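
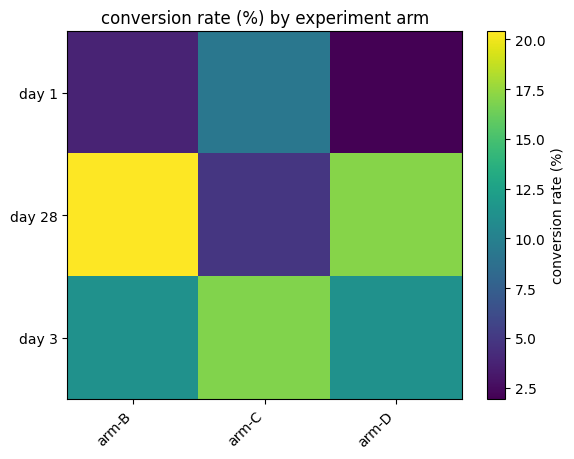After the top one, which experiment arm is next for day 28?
Top 3 for day 28: arm-B ≈ 20, arm-D ≈ 18, arm-C ≈ 4.

arm-D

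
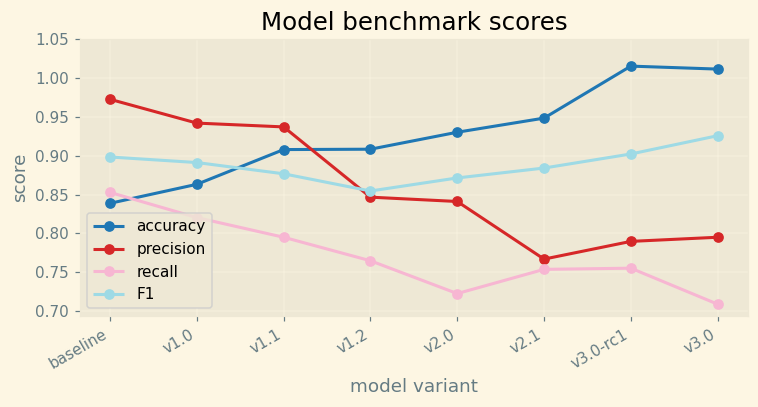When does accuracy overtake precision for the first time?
v1.1: accuracy ≈ 0.90 vs precision ≈ 0.95 (not yet); v1.2: accuracy ≈ 0.90 vs precision ≈ 0.85 (first crossover).

v1.2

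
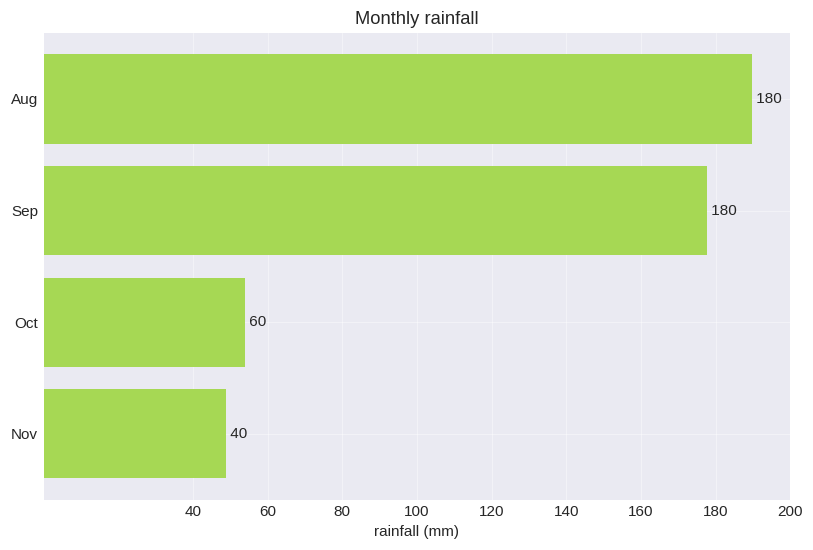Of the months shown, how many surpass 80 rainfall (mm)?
Above 80: Aug, Sep.

2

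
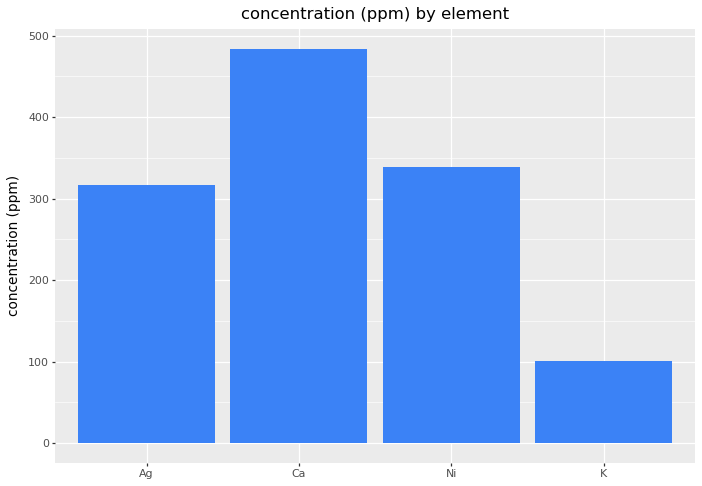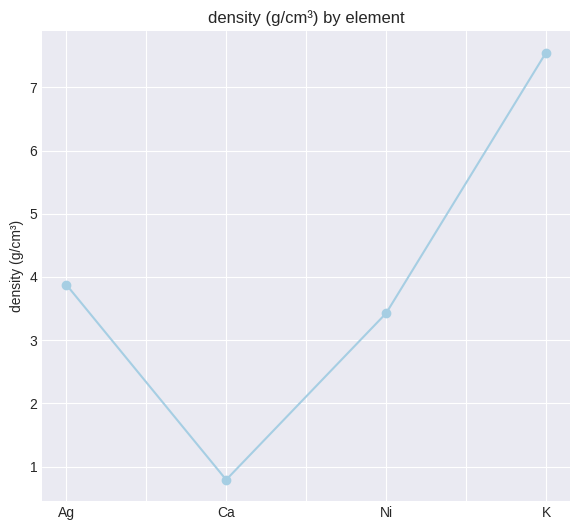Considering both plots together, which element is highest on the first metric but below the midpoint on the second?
Chart 2 median density (g/cm³) ≈ 4; below-median elements: Ca, Ni. Among those, Ca has the highest concentration (ppm) (≈ 500).

Ca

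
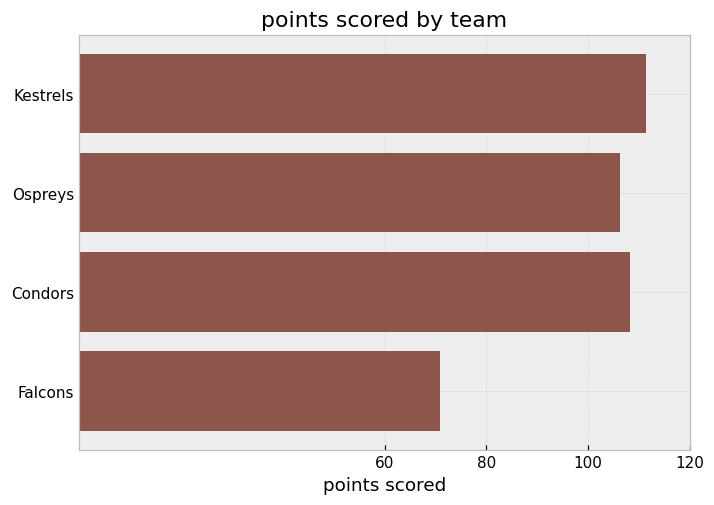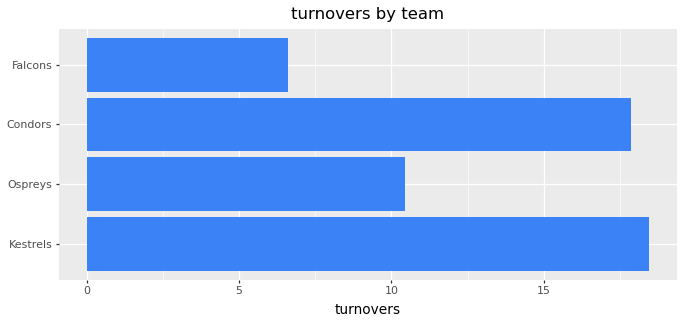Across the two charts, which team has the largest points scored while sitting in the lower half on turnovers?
Ospreys

Chart 2 median turnovers ≈ 14; below-median teams: Ospreys, Falcons. Among those, Ospreys has the highest points scored (≈ 100).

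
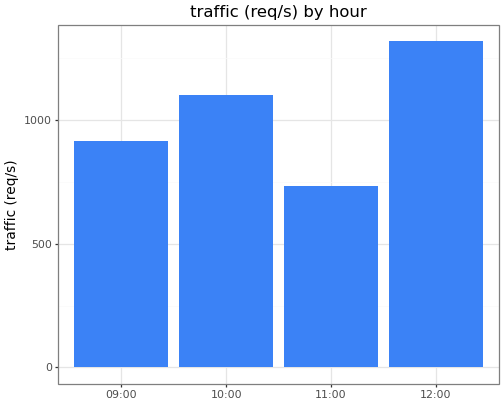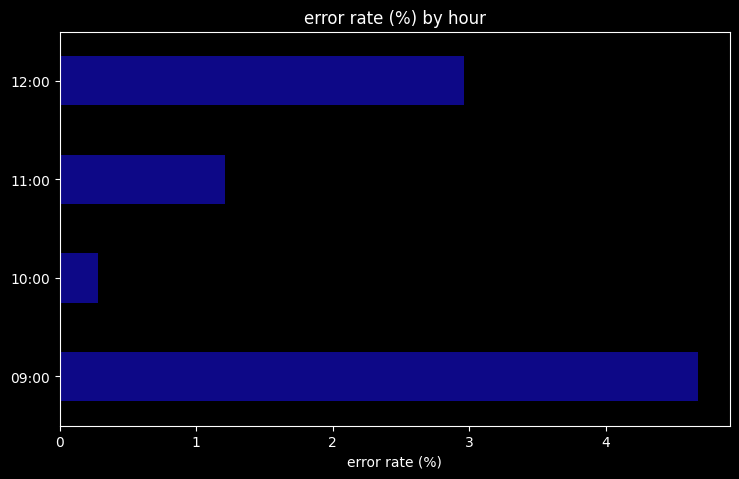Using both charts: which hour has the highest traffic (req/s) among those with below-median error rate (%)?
10:00

Chart 2 median error rate (%) ≈ 2; below-median hours: 10:00, 11:00. Among those, 10:00 has the highest traffic (req/s) (≈ 1000).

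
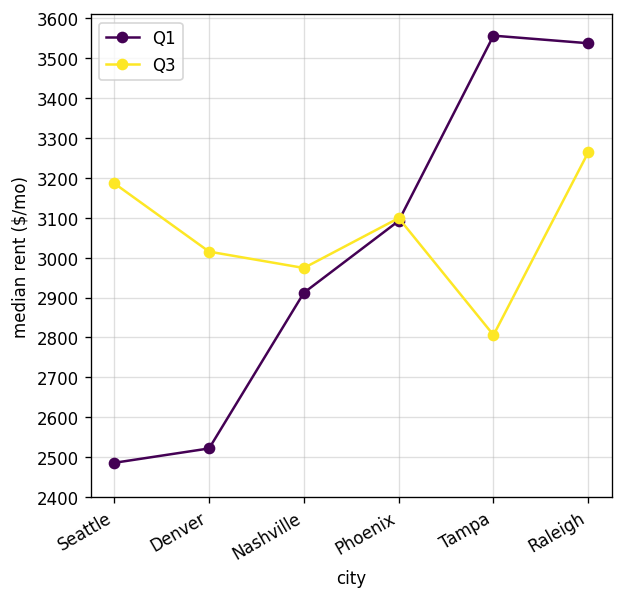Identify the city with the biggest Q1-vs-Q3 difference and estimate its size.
Tampa: Q1 ≈ 3600, Q3 ≈ 2800 → gap ≈ 800. Next-largest (Seattle) is only ≈ 700.

Tampa, ≈ 800 $/mo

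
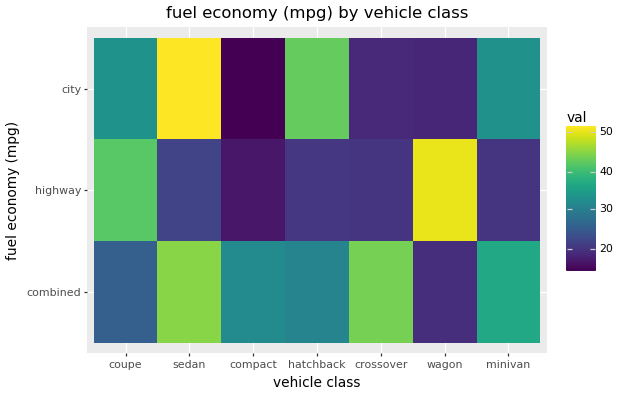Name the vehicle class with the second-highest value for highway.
Top 3 for highway: wagon ≈ 50, coupe ≈ 40, sedan ≈ 20.

coupe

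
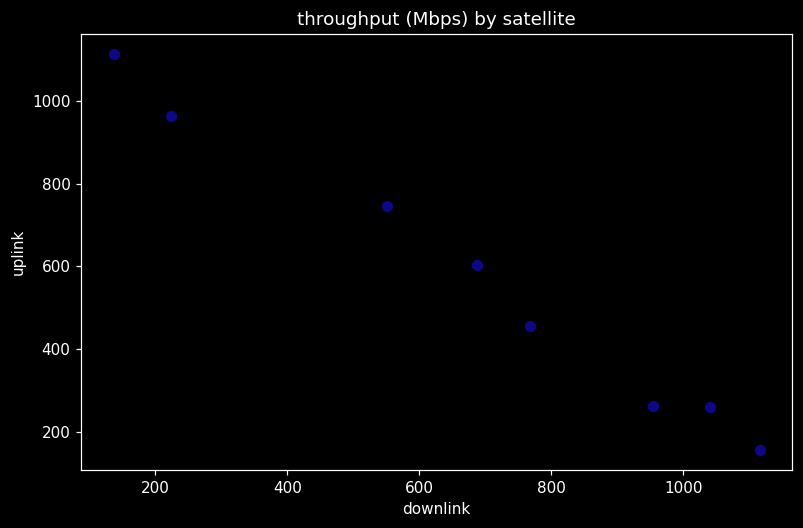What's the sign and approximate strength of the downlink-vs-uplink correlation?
negative, strong

Points are negatively correlated; strong (|r| ≈ 1.0).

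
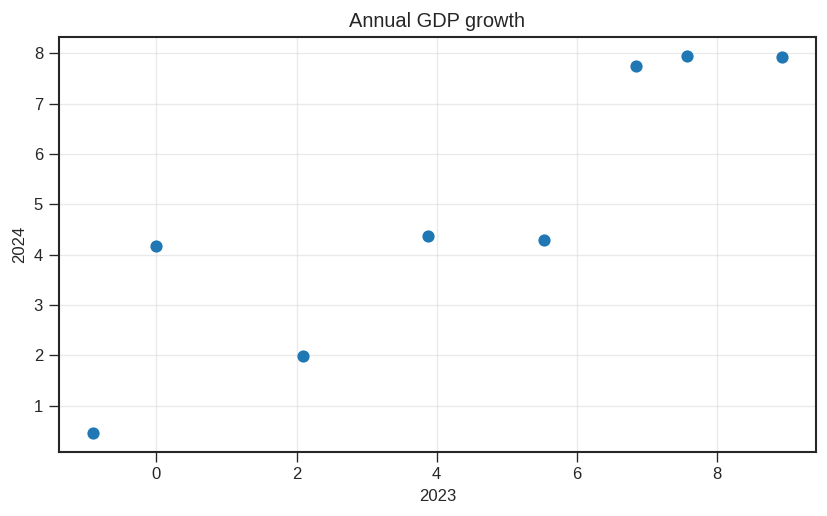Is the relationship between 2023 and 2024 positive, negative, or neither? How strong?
Points are positively correlated; strong (|r| ≈ 0.9).

positive, strong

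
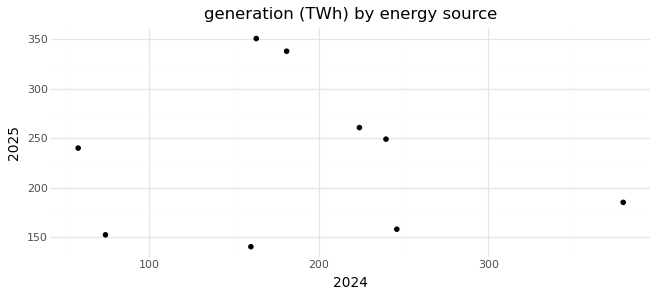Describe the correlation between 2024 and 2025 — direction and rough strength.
no clear correlation

Points are roughly uncorrelated; weak (|r| ≈ 0.1).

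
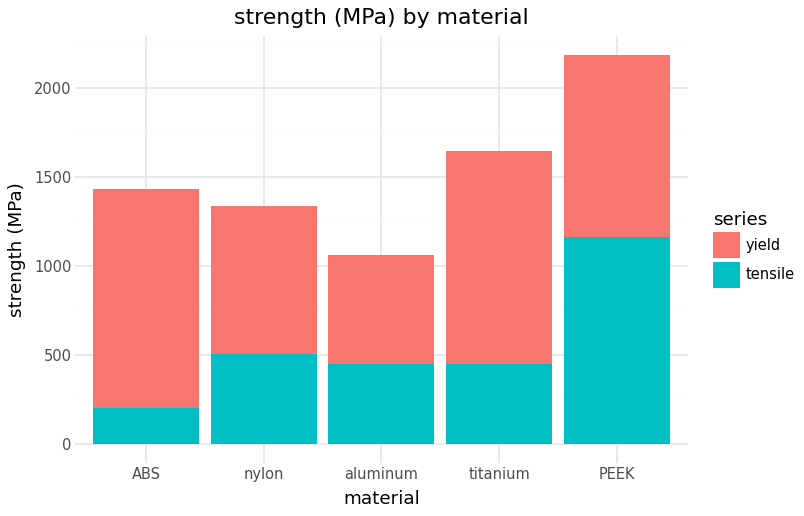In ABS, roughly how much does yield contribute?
≈ 1200

yield top ≈ 1400, bottom ≈ 200; segment ≈ 1200.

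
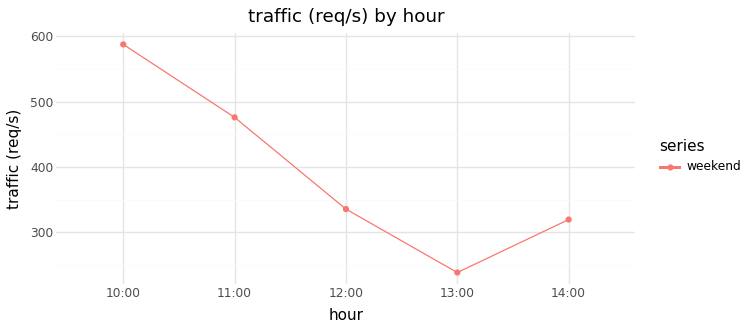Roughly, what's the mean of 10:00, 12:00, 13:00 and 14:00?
≈ 375

(600 + 350 + 250 + 300) / 4 ≈ 375.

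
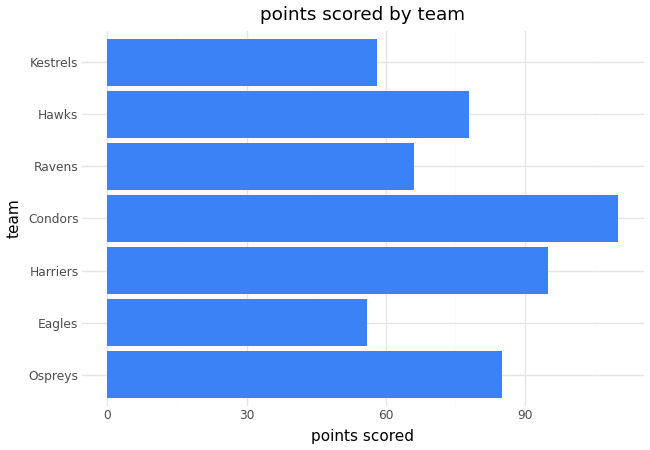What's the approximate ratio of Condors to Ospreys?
≈ 1.38×

Condors ≈ 110, Ospreys ≈ 80; 110/80 ≈ 1.38.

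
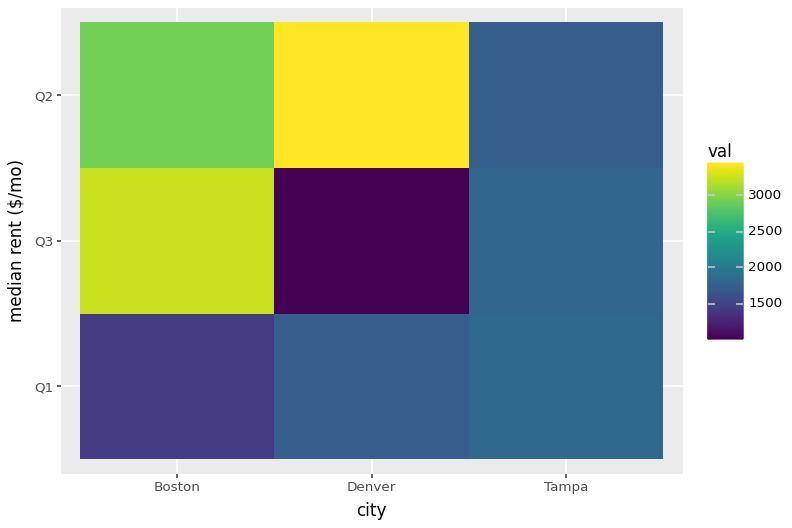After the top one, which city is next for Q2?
Boston

Top 3 for Q2: Denver ≈ 3500, Boston ≈ 3000, Tampa ≈ 1500.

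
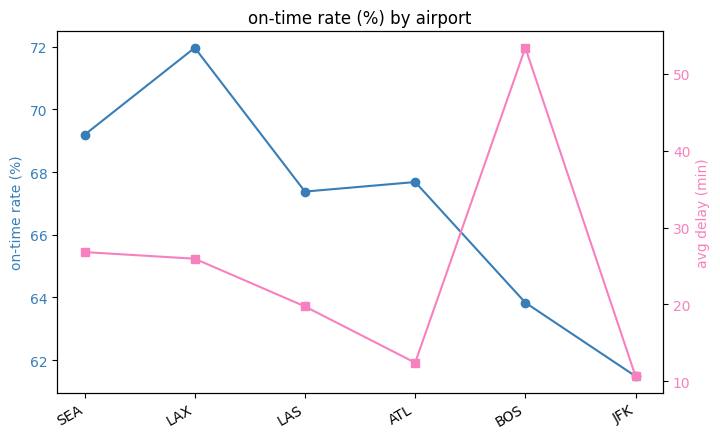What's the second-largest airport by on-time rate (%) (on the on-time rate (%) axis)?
SEA

Top 3 (on the on-time rate (%) axis): LAX ≈ 72, SEA ≈ 69, ATL ≈ 68.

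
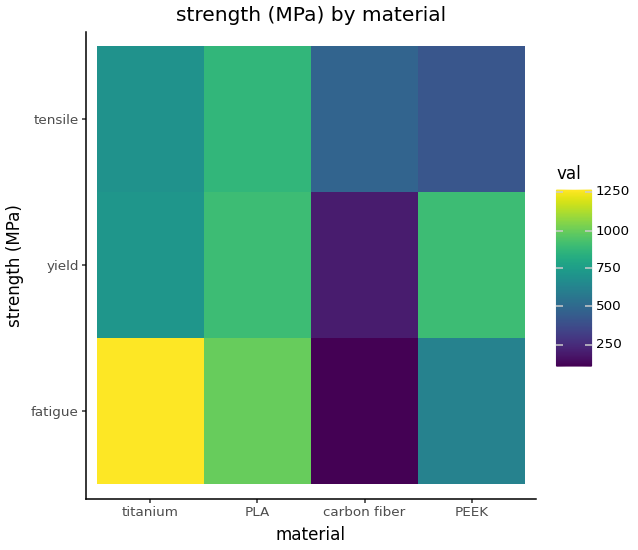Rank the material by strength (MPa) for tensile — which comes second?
Top 3 for tensile: PLA ≈ 900, titanium ≈ 700, carbon fiber ≈ 500.

titanium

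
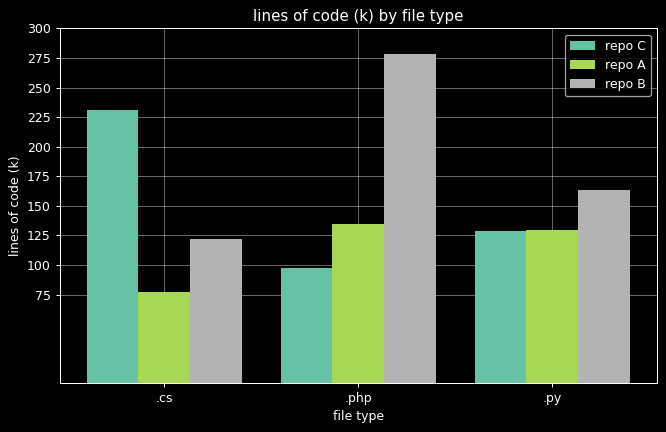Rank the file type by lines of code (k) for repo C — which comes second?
Top 3 for repo C: .cs ≈ 225, .py ≈ 125, .php ≈ 100.

.py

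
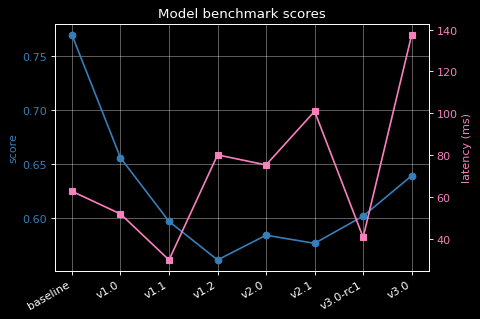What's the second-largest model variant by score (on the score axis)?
Top 3 (on the score axis): baseline ≈ 0.76, v1.0 ≈ 0.66, v3.0 ≈ 0.64.

v1.0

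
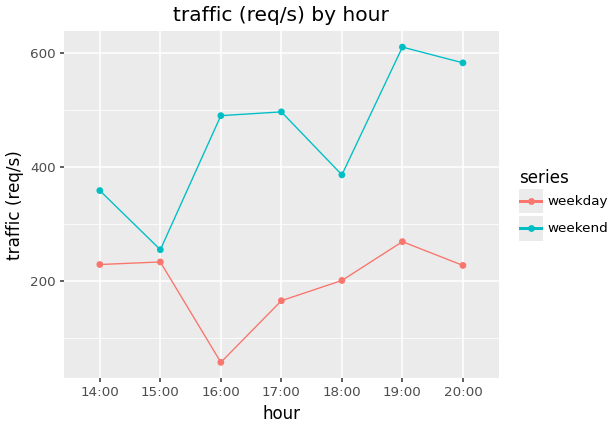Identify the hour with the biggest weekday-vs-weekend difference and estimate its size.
16:00: weekday ≈ 50, weekend ≈ 500 → gap ≈ 450. Next-largest (20:00) is only ≈ 350.

16:00, ≈ 450 req/s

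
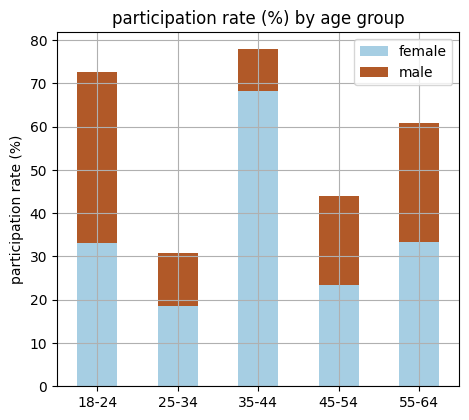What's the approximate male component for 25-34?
male top ≈ 30, bottom ≈ 20; segment ≈ 10.

≈ 10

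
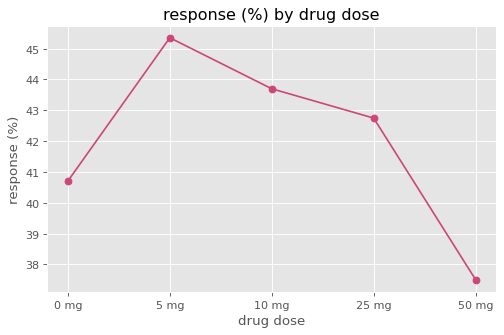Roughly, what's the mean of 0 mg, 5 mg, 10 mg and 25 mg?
(41 + 45 + 44 + 43) / 4 ≈ 43.

≈ 43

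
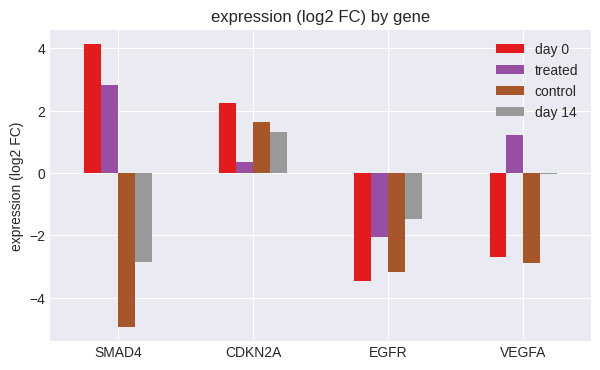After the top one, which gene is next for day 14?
VEGFA

Top 3 for day 14: CDKN2A ≈ 1, VEGFA ≈ 0, EGFR ≈ -1.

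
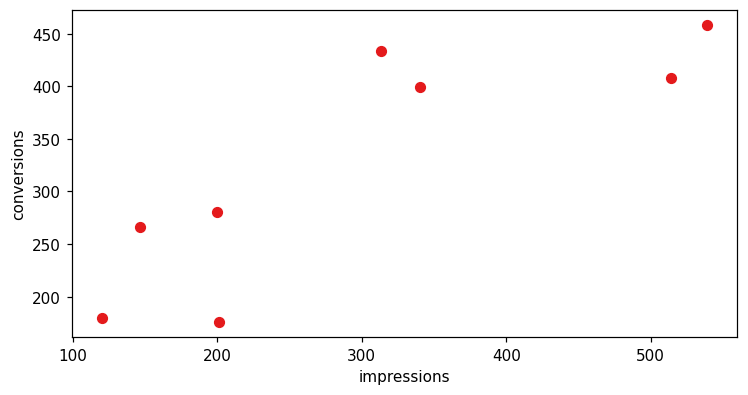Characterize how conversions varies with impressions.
Points are positively correlated; strong (|r| ≈ 0.8).

positive, strong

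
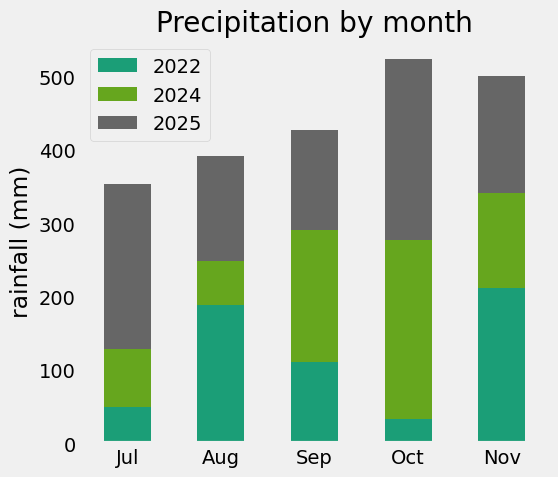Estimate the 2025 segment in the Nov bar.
≈ 150

2025 top ≈ 500, bottom ≈ 350; segment ≈ 150.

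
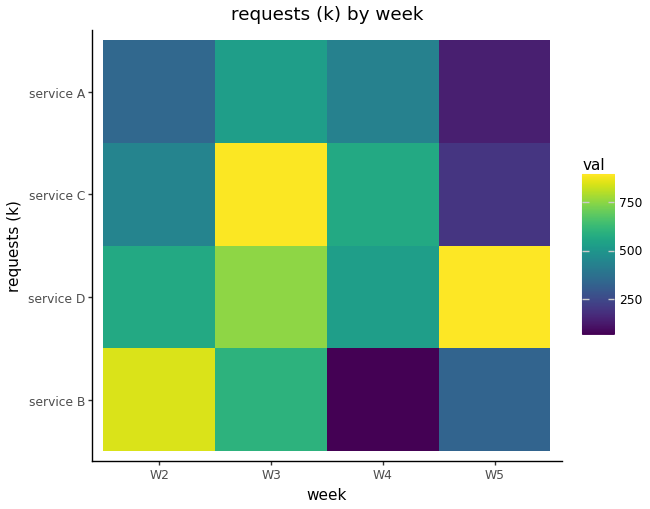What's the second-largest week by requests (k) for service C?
W4

Top 3 for service C: W3 ≈ 900, W4 ≈ 600, W2 ≈ 400.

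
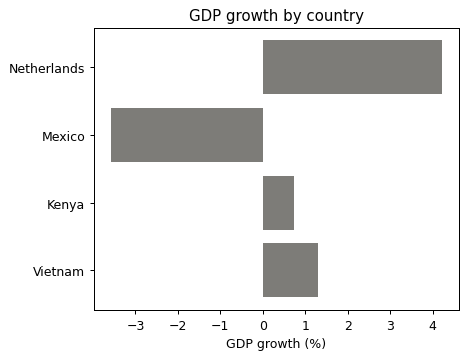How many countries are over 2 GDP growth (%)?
1

Above 2: Netherlands.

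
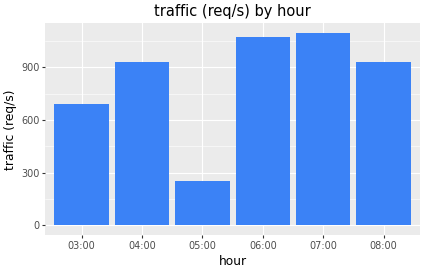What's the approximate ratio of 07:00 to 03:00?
≈ 1.57×

07:00 ≈ 1100, 03:00 ≈ 700; 1100/700 ≈ 1.57.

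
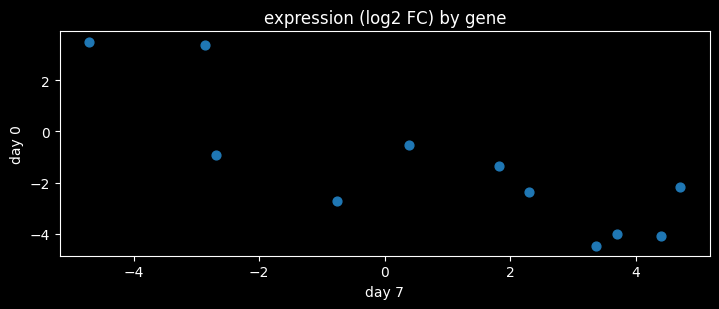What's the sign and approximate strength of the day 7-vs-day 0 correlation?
Points are negatively correlated; strong (|r| ≈ 0.8).

negative, strong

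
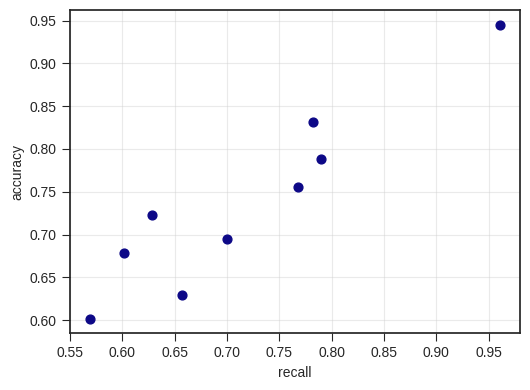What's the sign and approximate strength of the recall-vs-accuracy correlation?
positive, strong

Points are positively correlated; strong (|r| ≈ 0.9).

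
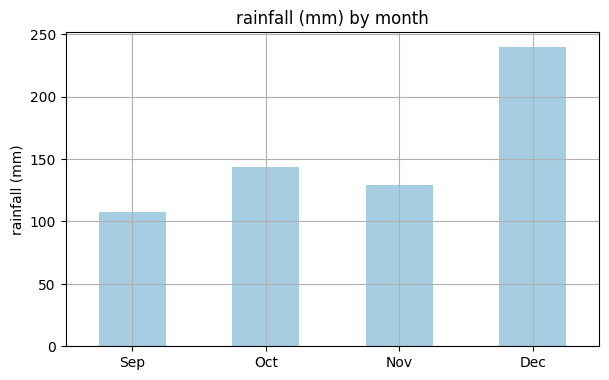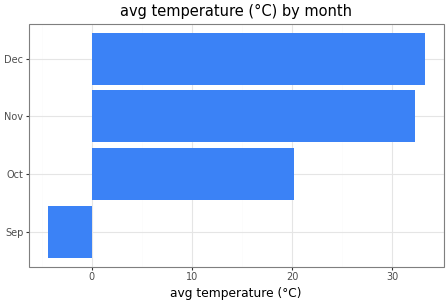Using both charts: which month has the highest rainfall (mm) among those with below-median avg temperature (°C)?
Oct

Chart 2 median avg temperature (°C) ≈ 25; below-median months: Sep, Oct. Among those, Oct has the highest rainfall (mm) (≈ 150).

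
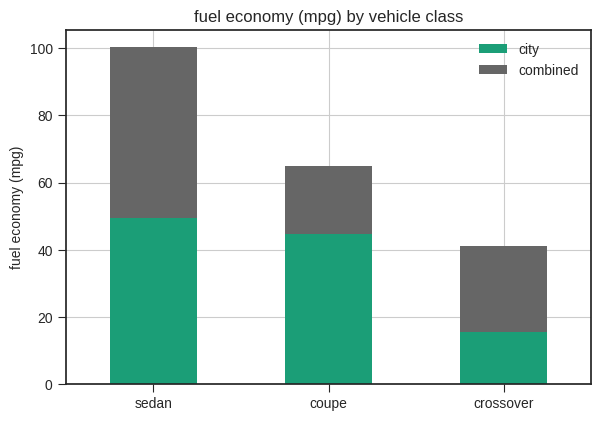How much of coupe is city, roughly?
≈ 40

city top ≈ 40, bottom ≈ 0; segment ≈ 40.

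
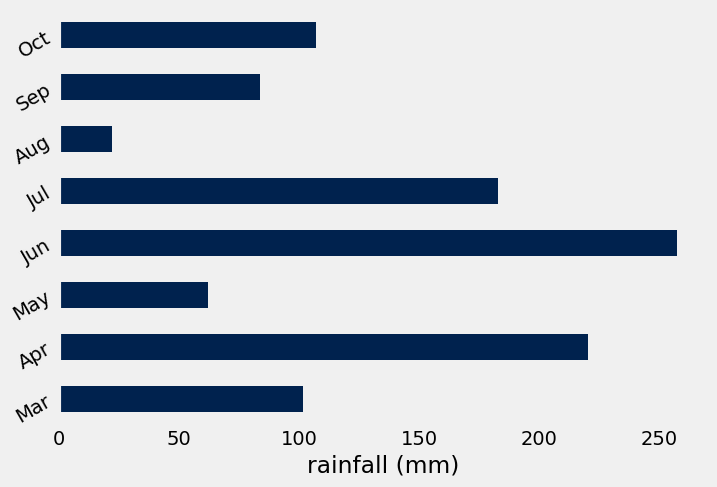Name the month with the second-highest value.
Apr

Top 3: Jun ≈ 250, Apr ≈ 225, Jul ≈ 175.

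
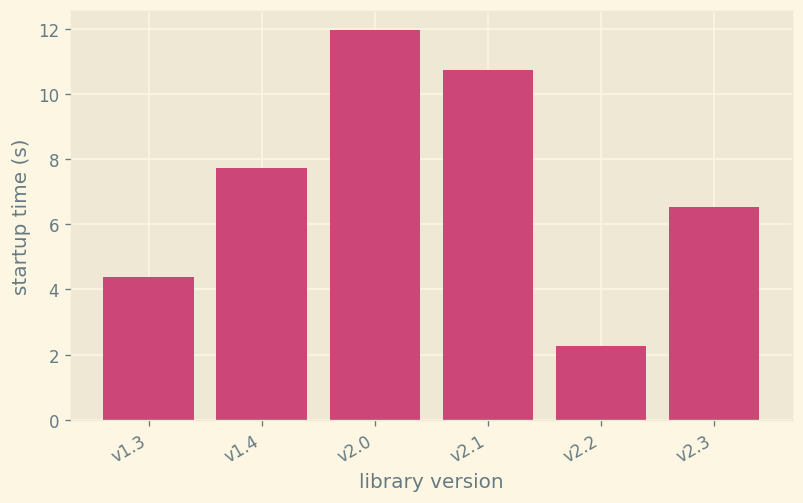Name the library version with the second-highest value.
v2.1

Top 3: v2.0 ≈ 12, v2.1 ≈ 11, v1.4 ≈ 8.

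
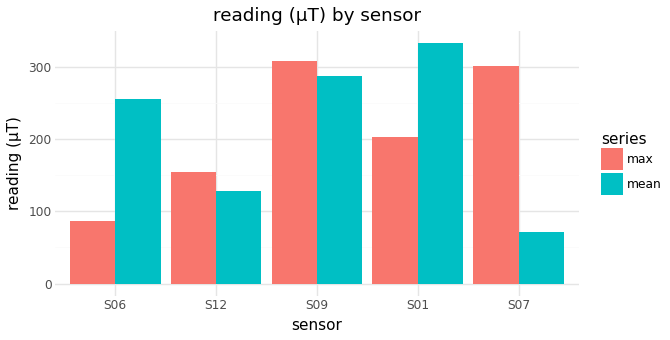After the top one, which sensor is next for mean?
Top 3 for mean: S01 ≈ 350, S09 ≈ 300, S06 ≈ 250.

S09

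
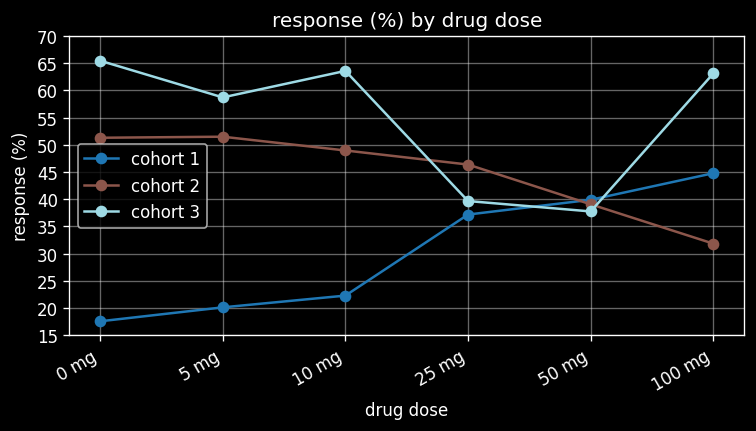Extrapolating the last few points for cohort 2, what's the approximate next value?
Last three: 45, 40, 30 → slope ≈ -7.5/step → next ≈ 22.5.

≈ 22.5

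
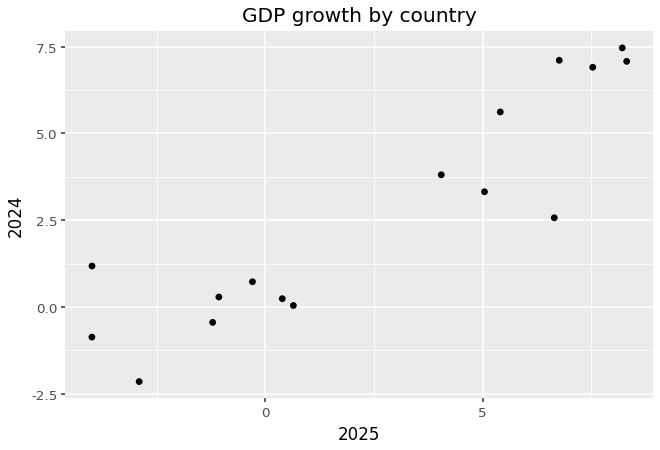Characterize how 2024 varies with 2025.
Points are positively correlated; strong (|r| ≈ 0.9).

positive, strong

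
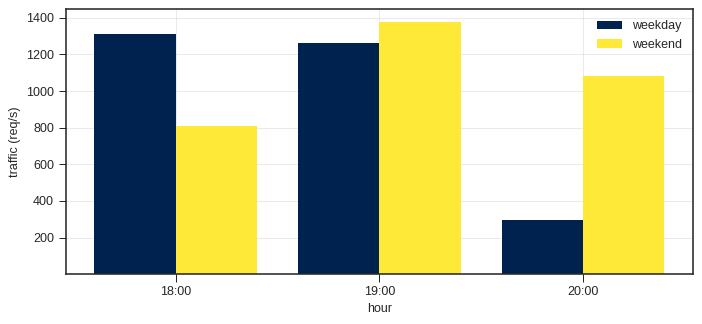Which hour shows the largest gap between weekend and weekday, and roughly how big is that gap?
20:00: weekend ≈ 1000, weekday ≈ 200 → gap ≈ 800. Next-largest (18:00) is only ≈ 600.

20:00, ≈ 800 req/s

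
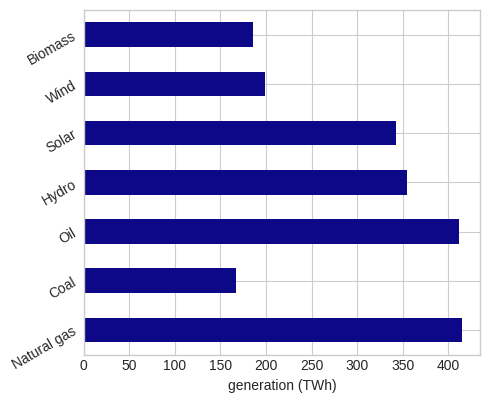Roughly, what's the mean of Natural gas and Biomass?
(400 + 200) / 2 ≈ 300.

≈ 300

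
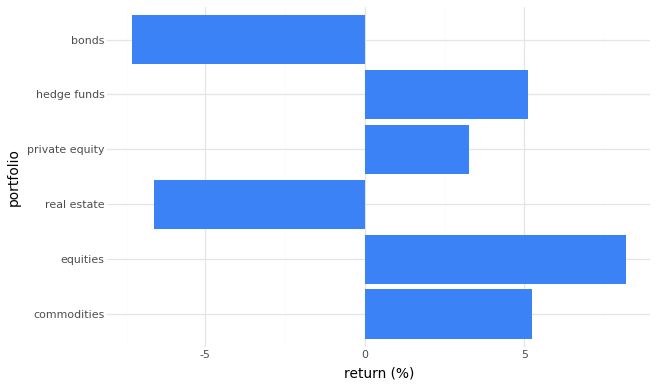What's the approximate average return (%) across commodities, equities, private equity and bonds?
≈ 2

(6 + 8 + 4 + -8) / 4 ≈ 2.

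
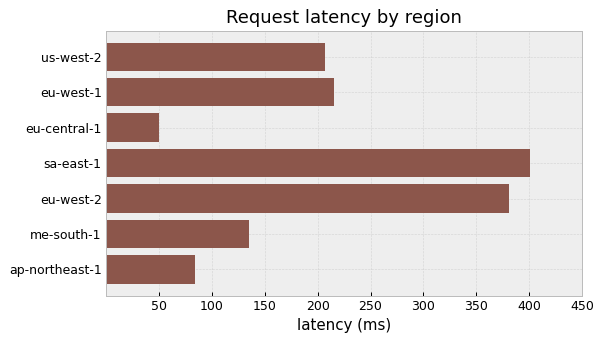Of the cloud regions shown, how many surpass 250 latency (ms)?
Above 250: sa-east-1, eu-west-2.

2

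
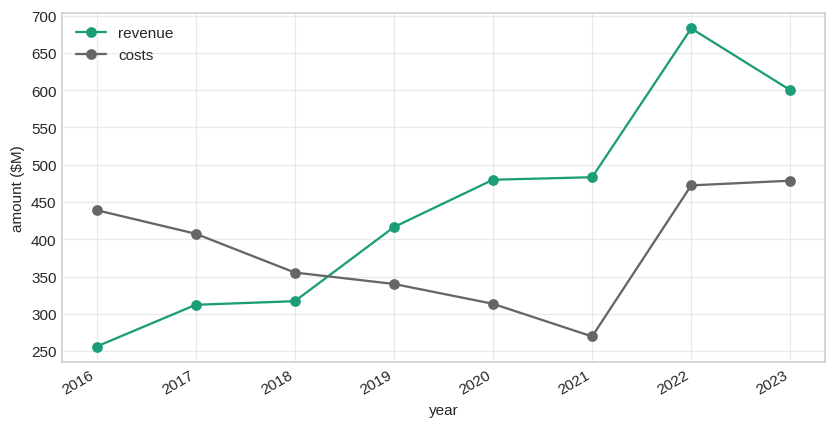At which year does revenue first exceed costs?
2019

2018: revenue ≈ 300 vs costs ≈ 350 (not yet); 2019: revenue ≈ 400 vs costs ≈ 350 (first crossover).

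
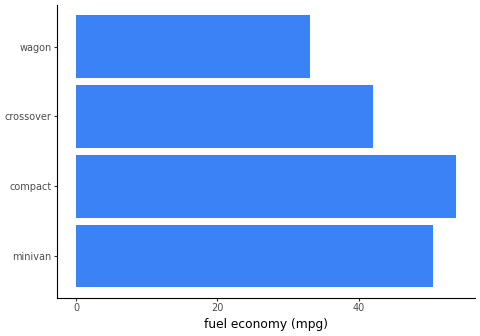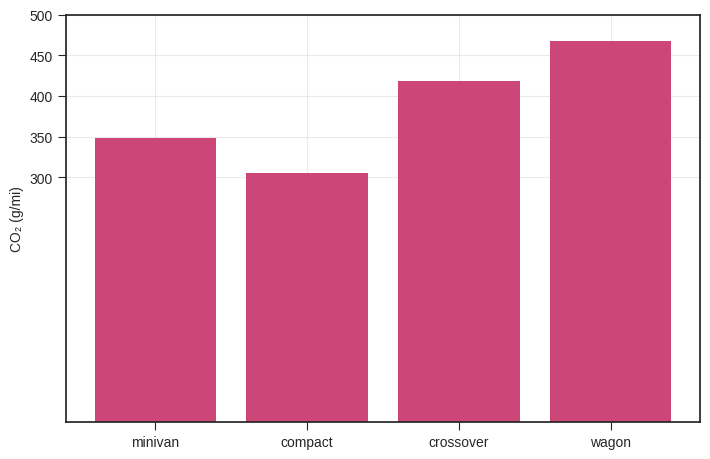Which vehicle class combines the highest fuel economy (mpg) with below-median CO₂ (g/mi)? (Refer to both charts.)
compact

Chart 2 median CO₂ (g/mi) ≈ 400; below-median vehicle classes: minivan, compact. Among those, compact has the highest fuel economy (mpg) (≈ 55).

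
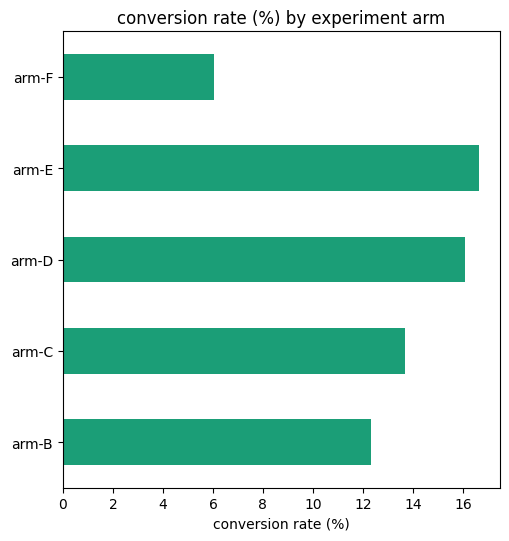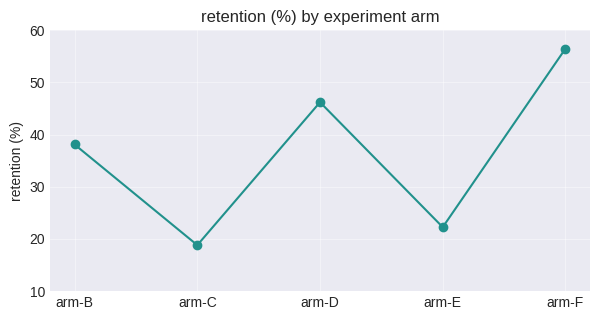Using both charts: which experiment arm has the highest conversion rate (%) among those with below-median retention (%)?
arm-E

Chart 2 median retention (%) ≈ 40; below-median experiment arms: arm-C, arm-E. Among those, arm-E has the highest conversion rate (%) (≈ 16).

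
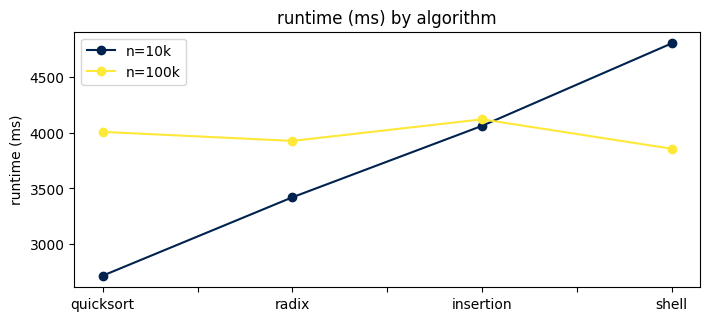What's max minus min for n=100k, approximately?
Max insertion ≈ 4200, min shell ≈ 3800; range ≈ 400.

≈ 400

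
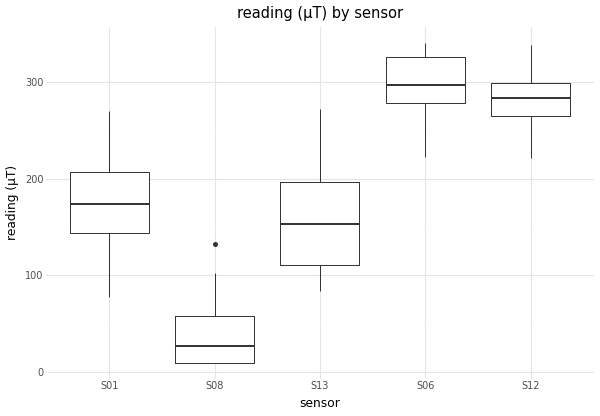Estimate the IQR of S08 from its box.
Q3 ≈ 50, Q1 ≈ 0; IQR ≈ 50.

≈ 50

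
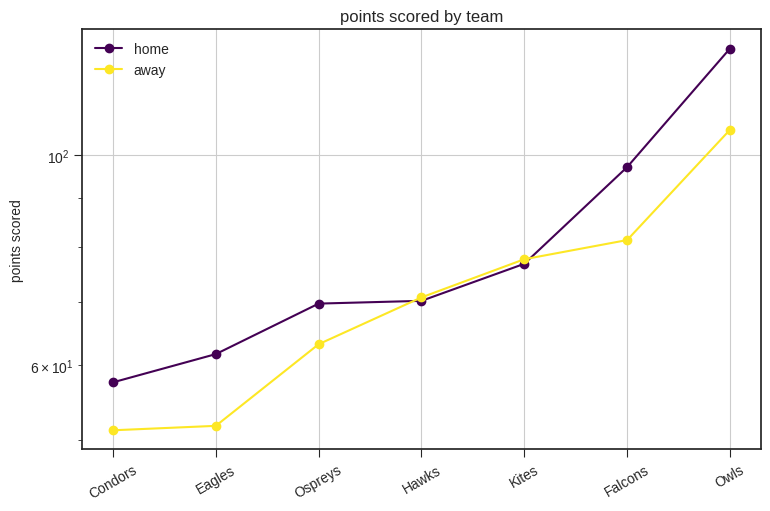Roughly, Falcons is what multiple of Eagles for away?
Falcons ≈ 80, Eagles ≈ 50; 80/50 ≈ 1.6.

≈ 1.6×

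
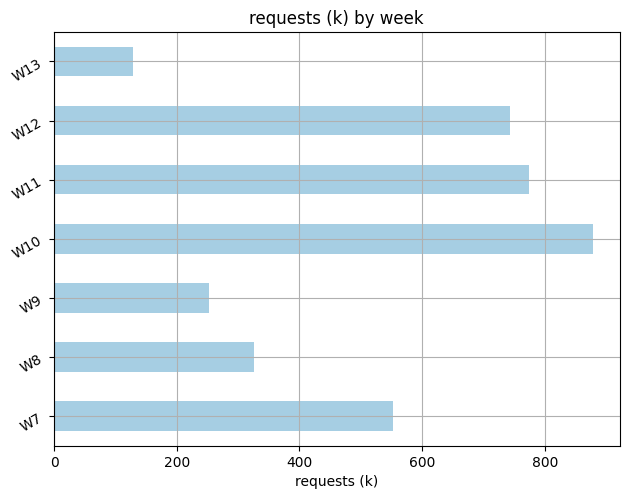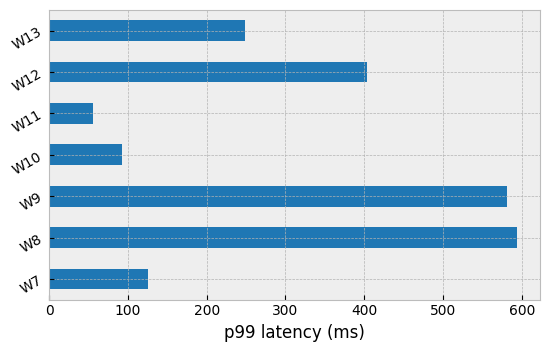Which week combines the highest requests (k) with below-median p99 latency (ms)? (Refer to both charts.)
Chart 2 median p99 latency (ms) ≈ 200; below-median weeks: W7, W10, W11. Among those, W10 has the highest requests (k) (≈ 900).

W10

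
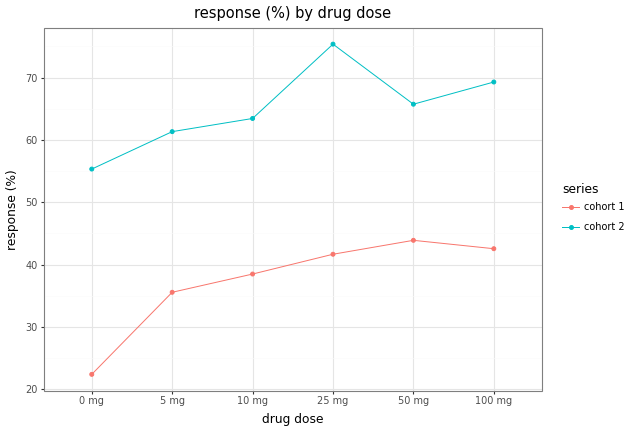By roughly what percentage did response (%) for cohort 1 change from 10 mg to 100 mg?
10 mg ≈ 40, 100 mg ≈ 45; (45 − 40) / 40 ≈ +12.5%.

≈ +12.5%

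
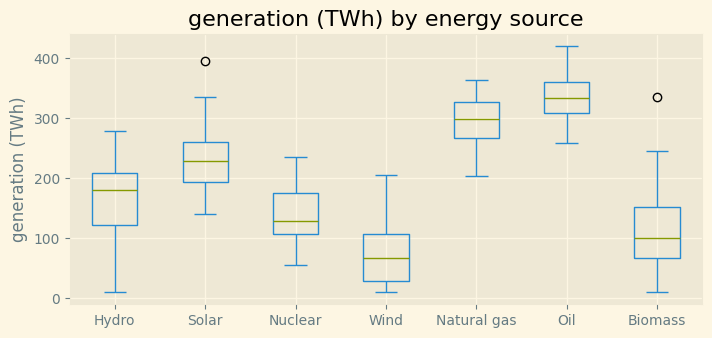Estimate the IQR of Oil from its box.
≈ 50

Q3 ≈ 350, Q1 ≈ 300; IQR ≈ 50.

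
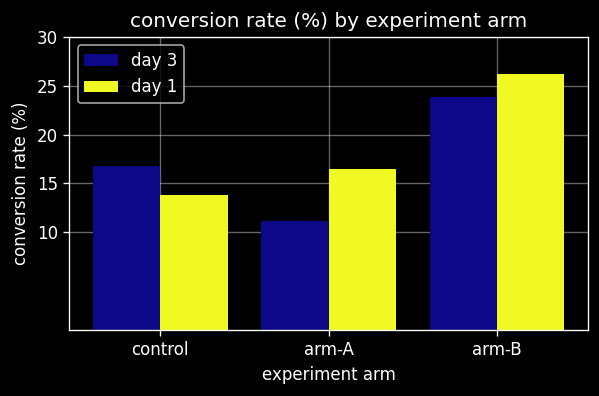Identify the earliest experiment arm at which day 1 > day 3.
arm-A

control: day 1 ≈ 15 vs day 3 ≈ 15 (not yet); arm-A: day 1 ≈ 15 vs day 3 ≈ 10 (first crossover).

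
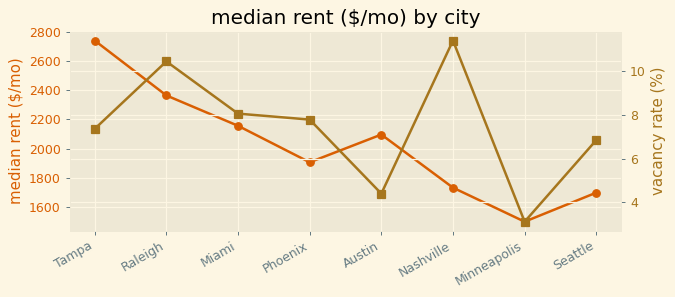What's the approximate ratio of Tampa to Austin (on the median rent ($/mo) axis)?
≈ 1.4×

Tampa ≈ 2800, Austin ≈ 2000; 2800/2000 ≈ 1.4.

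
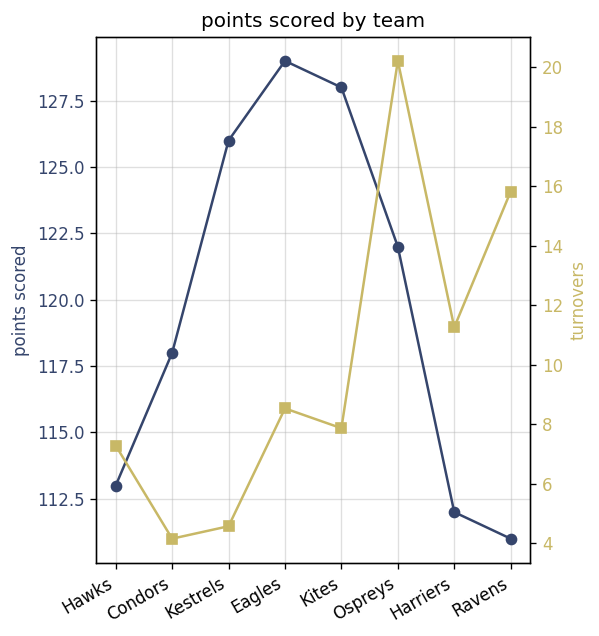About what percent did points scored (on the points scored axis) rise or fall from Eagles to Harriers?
≈ -12.5%

Eagles ≈ 128, Harriers ≈ 112; (112 − 128) / 128 ≈ -12.5%.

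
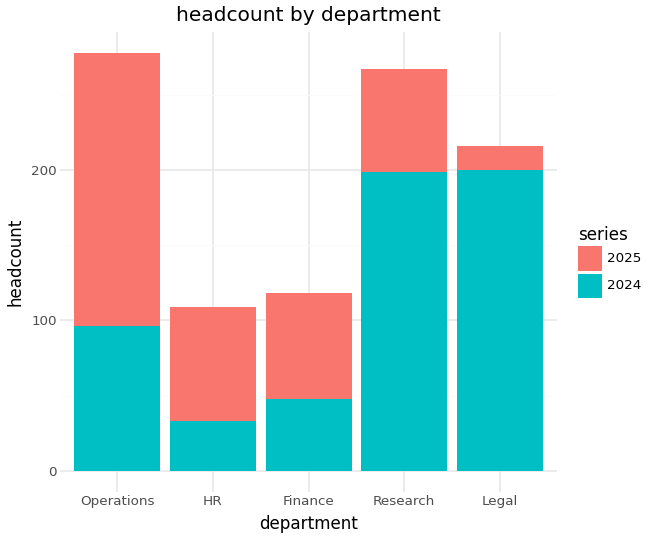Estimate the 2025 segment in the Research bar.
2025 top ≈ 275, bottom ≈ 200; segment ≈ 75.

≈ 75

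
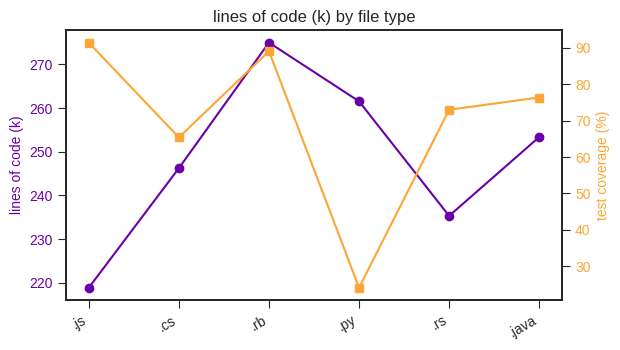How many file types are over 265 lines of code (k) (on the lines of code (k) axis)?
1

Above 265: .rb.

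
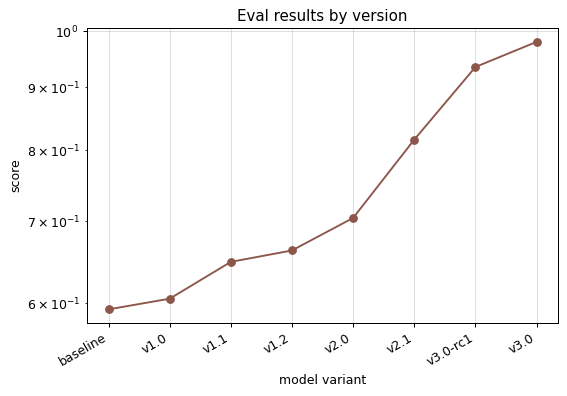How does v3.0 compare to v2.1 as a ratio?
≈ 1.25×

v3.0 ≈ 1.00, v2.1 ≈ 0.80; 1.00/0.80 ≈ 1.25.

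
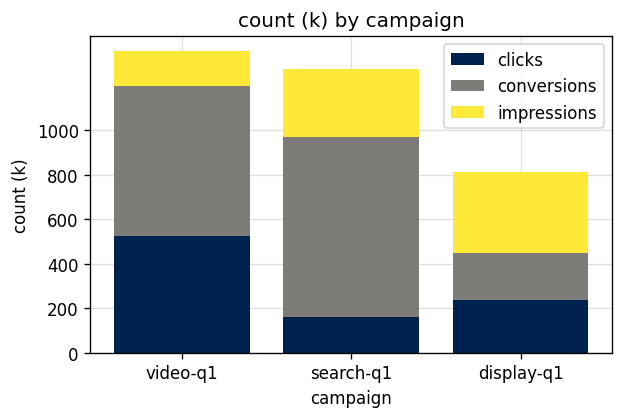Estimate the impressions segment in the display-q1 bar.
≈ 400

impressions top ≈ 800, bottom ≈ 400; segment ≈ 400.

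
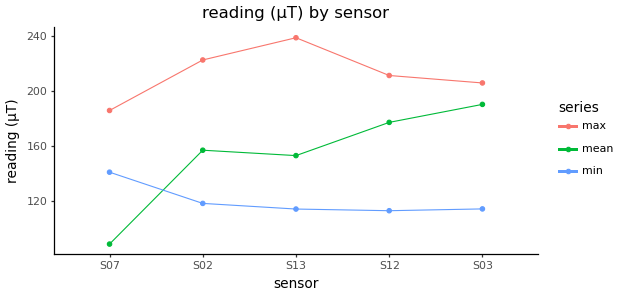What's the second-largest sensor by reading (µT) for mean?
S12

Top 3 for mean: S03 ≈ 200, S12 ≈ 180, S02 ≈ 160.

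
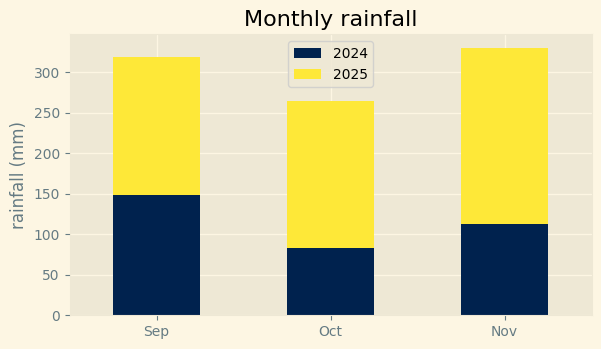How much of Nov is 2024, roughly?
2024 top ≈ 100, bottom ≈ 0; segment ≈ 100.

≈ 100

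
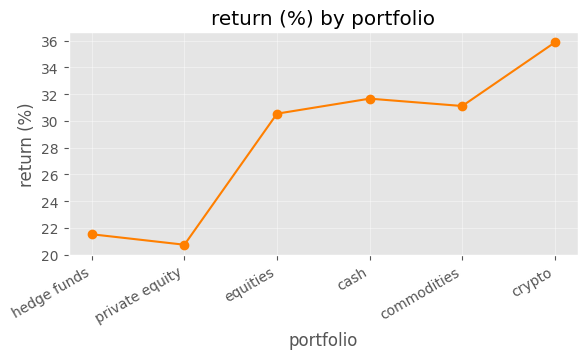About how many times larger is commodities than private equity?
≈ 1.6×

commodities ≈ 32, private equity ≈ 20; 32/20 ≈ 1.6.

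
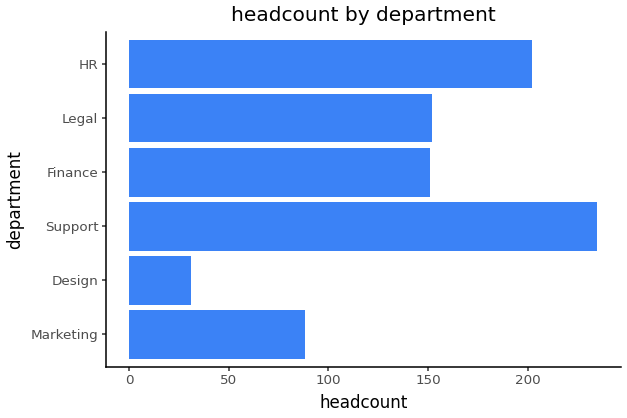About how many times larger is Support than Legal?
≈ 1.5×

Support ≈ 240, Legal ≈ 160; 240/160 ≈ 1.5.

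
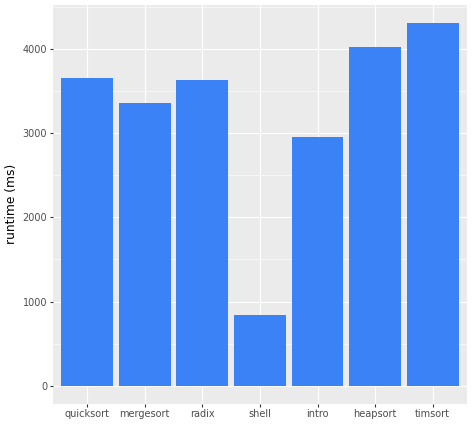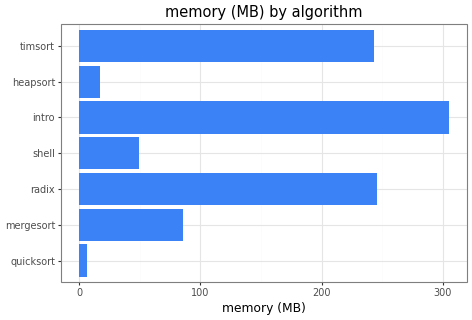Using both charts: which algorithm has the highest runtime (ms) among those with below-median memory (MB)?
heapsort

Chart 2 median memory (MB) ≈ 100; below-median algorithms: quicksort, shell, heapsort. Among those, heapsort has the highest runtime (ms) (≈ 4000).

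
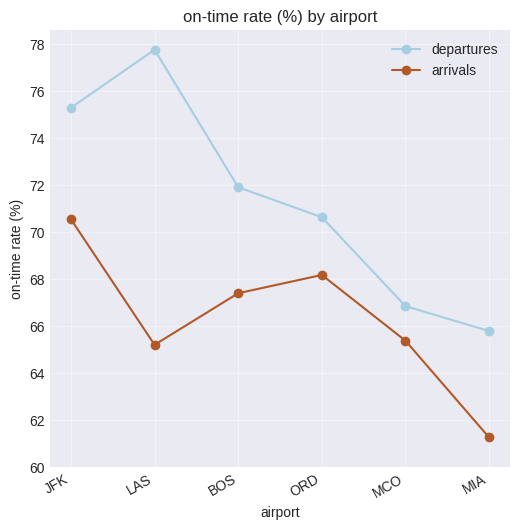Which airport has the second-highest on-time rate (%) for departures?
Top 3 for departures: LAS ≈ 78, JFK ≈ 76, BOS ≈ 72.

JFK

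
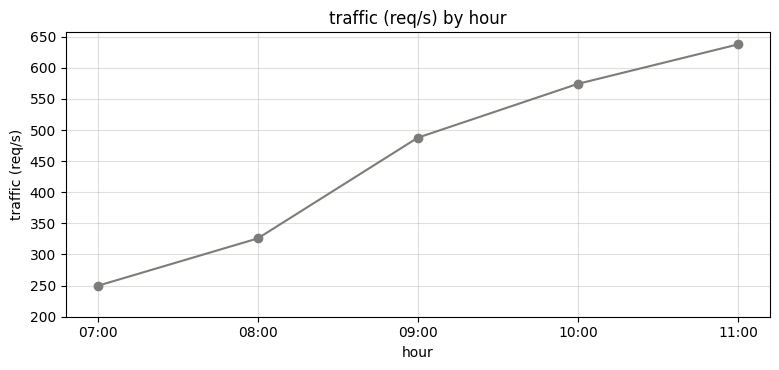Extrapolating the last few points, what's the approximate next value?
≈ 725

Last three: 500, 550, 650 → slope ≈ 75/step → next ≈ 725.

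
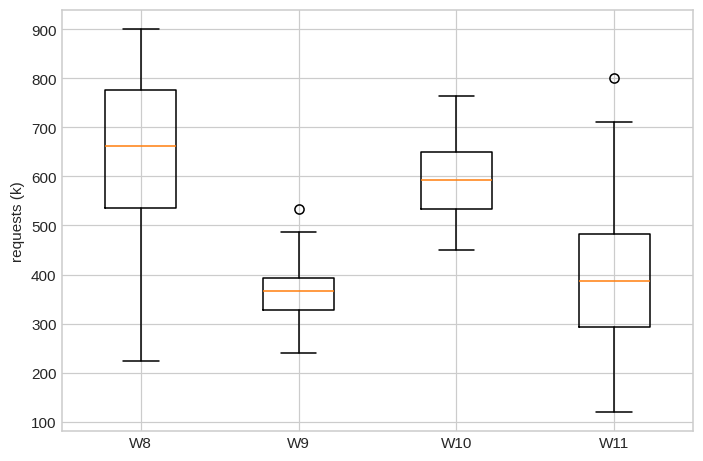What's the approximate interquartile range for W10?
≈ 100

Q3 ≈ 650, Q1 ≈ 550; IQR ≈ 100.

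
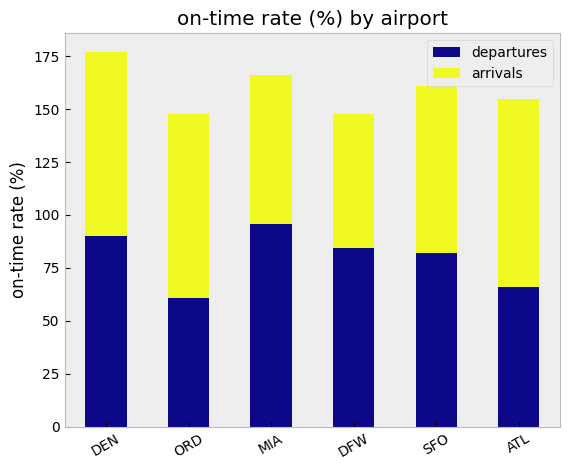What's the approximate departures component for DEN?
departures top ≈ 100, bottom ≈ 0; segment ≈ 100.

≈ 100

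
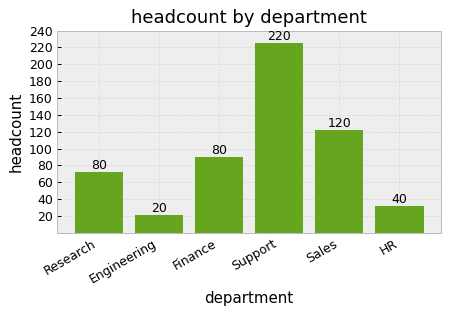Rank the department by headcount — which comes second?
Sales

Top 3: Support ≈ 220, Sales ≈ 120, Finance ≈ 80.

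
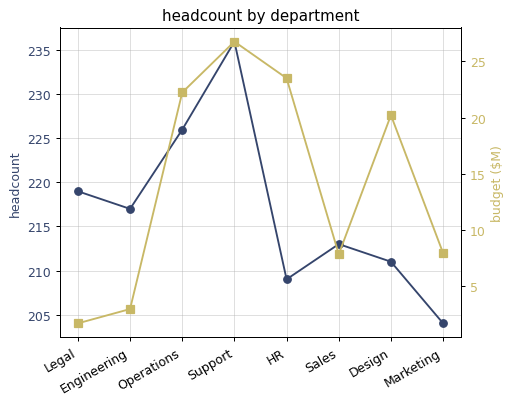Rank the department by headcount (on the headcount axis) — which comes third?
Top 4 (on the headcount axis): Support ≈ 235, Operations ≈ 225, Legal ≈ 220, Engineering ≈ 215.

Legal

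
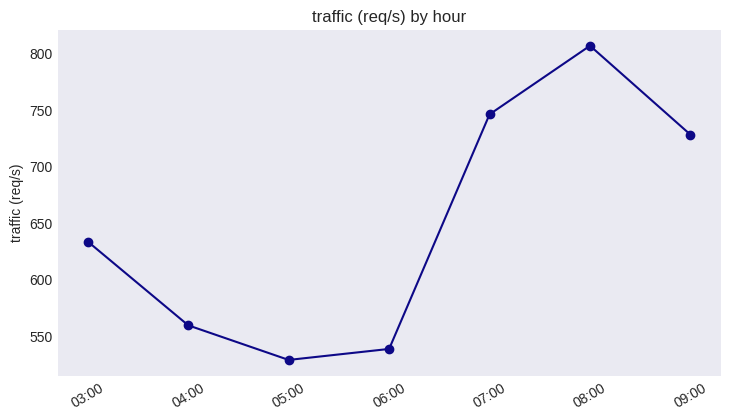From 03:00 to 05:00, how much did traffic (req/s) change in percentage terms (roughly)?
≈ -16%

03:00 ≈ 625, 05:00 ≈ 525; (525 − 625) / 625 ≈ -16%.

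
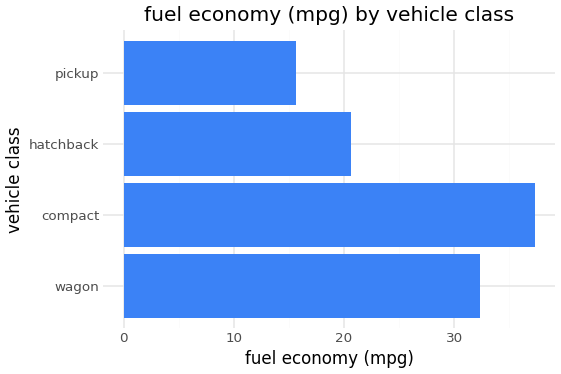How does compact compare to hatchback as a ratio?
compact ≈ 35, hatchback ≈ 20; 35/20 ≈ 1.75.

≈ 1.75×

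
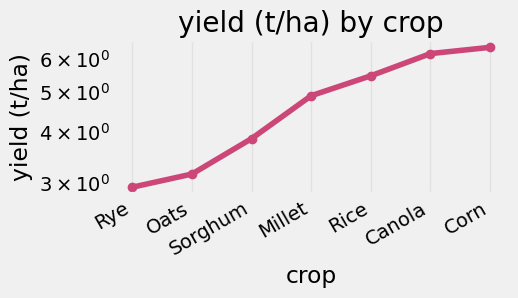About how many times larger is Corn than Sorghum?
≈ 1.62×

Corn ≈ 6.5, Sorghum ≈ 4.0; 6.5/4.0 ≈ 1.62.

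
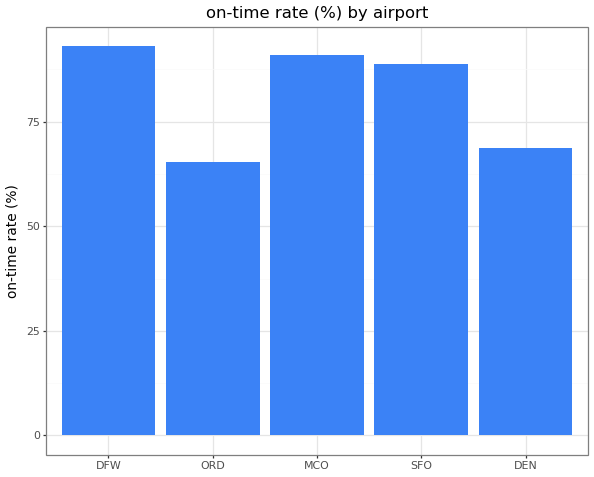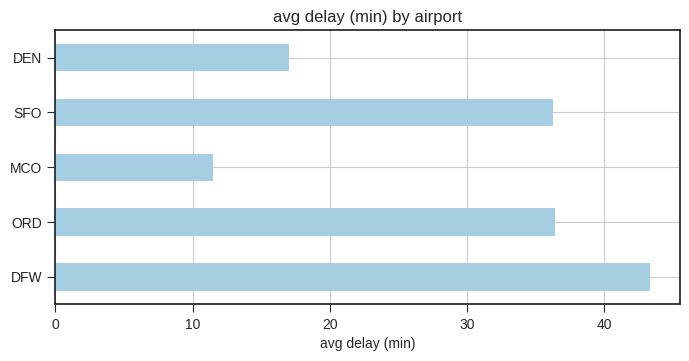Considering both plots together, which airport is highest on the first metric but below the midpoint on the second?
Chart 2 median avg delay (min) ≈ 35; below-median airports: MCO, DEN. Among those, MCO has the highest on-time rate (%) (≈ 90).

MCO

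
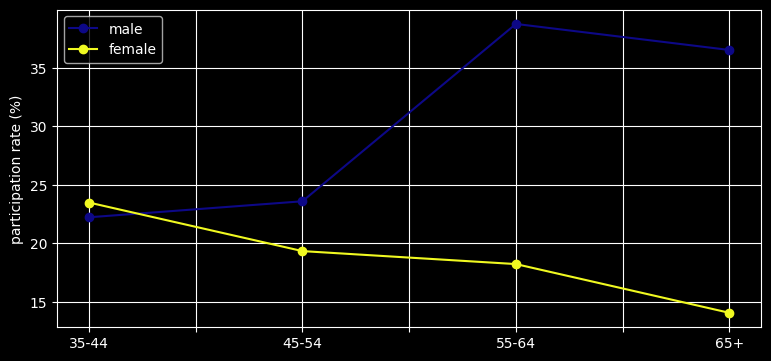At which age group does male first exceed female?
45-54

35-44: male ≈ 20 vs female ≈ 25 (not yet); 45-54: male ≈ 25 vs female ≈ 20 (first crossover).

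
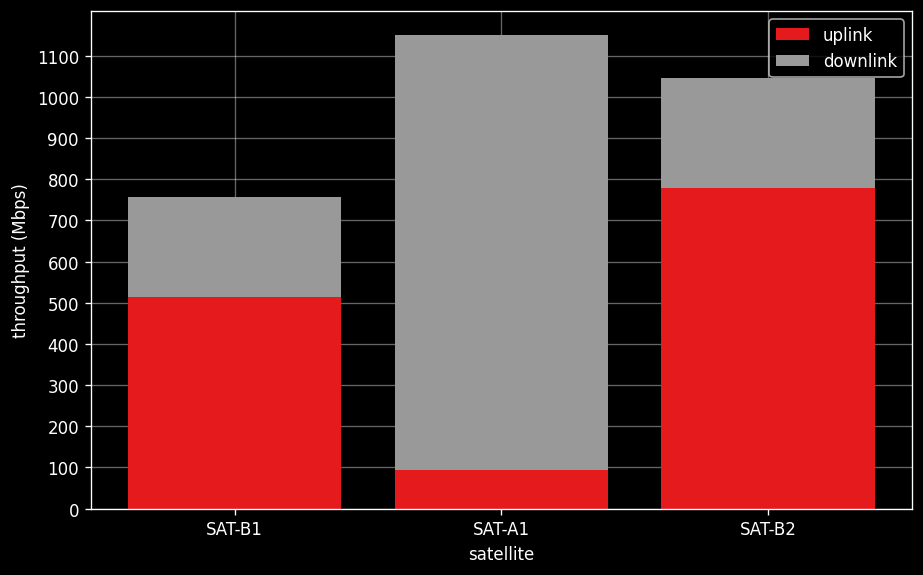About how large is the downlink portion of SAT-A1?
downlink top ≈ 1200, bottom ≈ 100; segment ≈ 1100.

≈ 1100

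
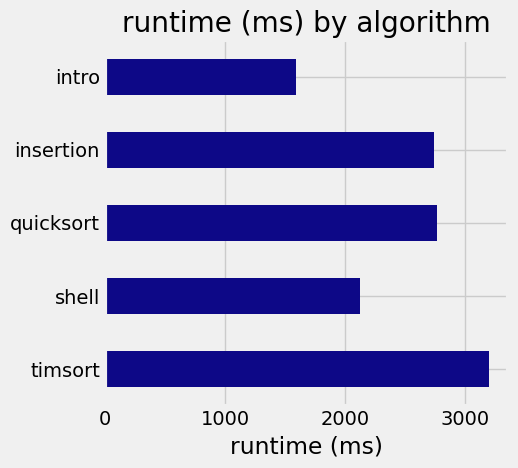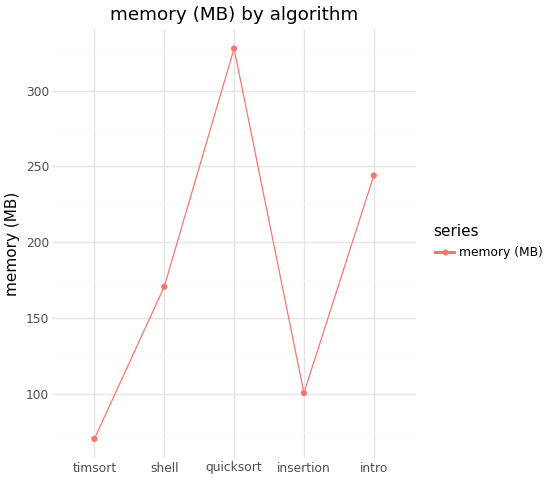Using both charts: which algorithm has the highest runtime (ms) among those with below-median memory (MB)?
Chart 2 median memory (MB) ≈ 150; below-median algorithms: timsort, insertion. Among those, timsort has the highest runtime (ms) (≈ 3000).

timsort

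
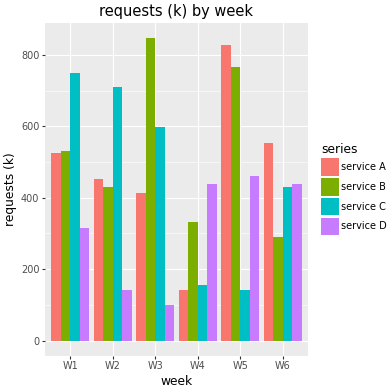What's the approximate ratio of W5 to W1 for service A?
W5 ≈ 800, W1 ≈ 500; 800/500 ≈ 1.6.

≈ 1.6×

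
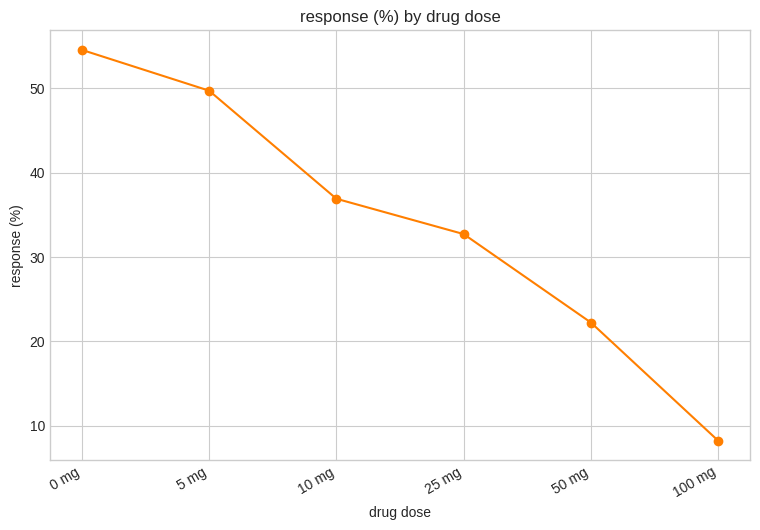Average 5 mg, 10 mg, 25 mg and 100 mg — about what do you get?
(50 + 35 + 35 + 10) / 4 ≈ 32.

≈ 32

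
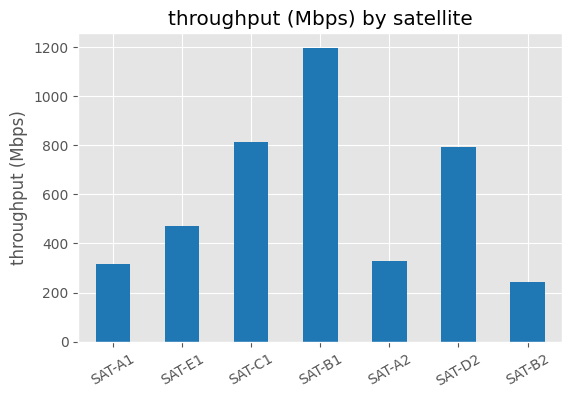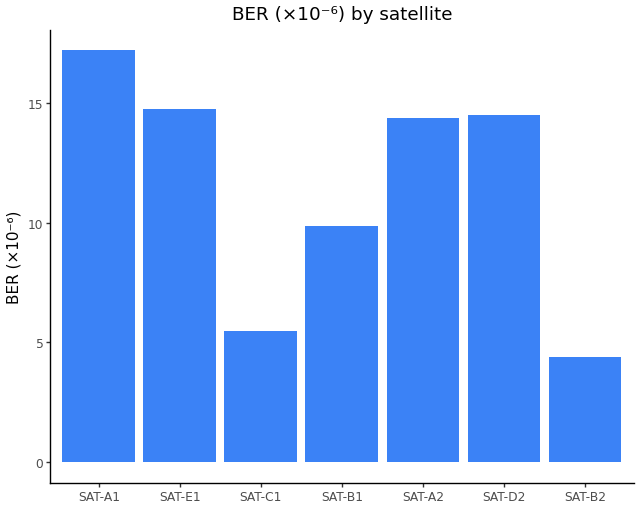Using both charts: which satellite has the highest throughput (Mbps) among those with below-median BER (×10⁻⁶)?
SAT-B1

Chart 2 median BER (×10⁻⁶) ≈ 14; below-median satellites: SAT-C1, SAT-B1, SAT-B2. Among those, SAT-B1 has the highest throughput (Mbps) (≈ 1200).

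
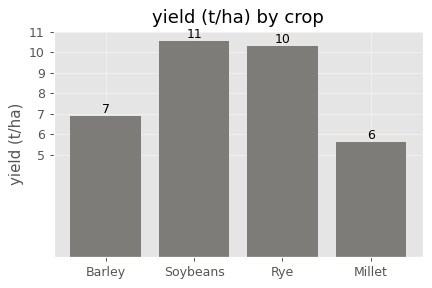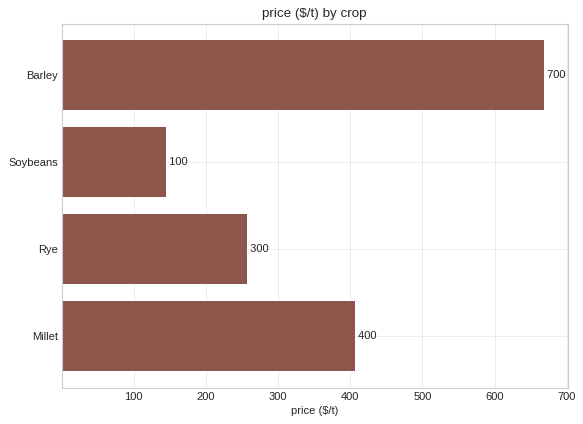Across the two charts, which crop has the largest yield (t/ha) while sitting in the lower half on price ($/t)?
Chart 2 median price ($/t) ≈ 300; below-median crops: Soybeans, Rye. Among those, Soybeans has the highest yield (t/ha) (≈ 11).

Soybeans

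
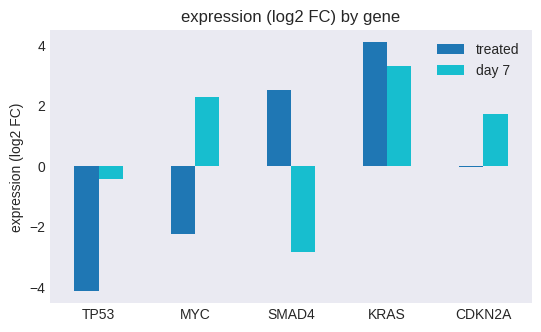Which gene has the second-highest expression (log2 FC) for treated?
SMAD4

Top 3 for treated: KRAS ≈ 4, SMAD4 ≈ 3, CDKN2A ≈ 0.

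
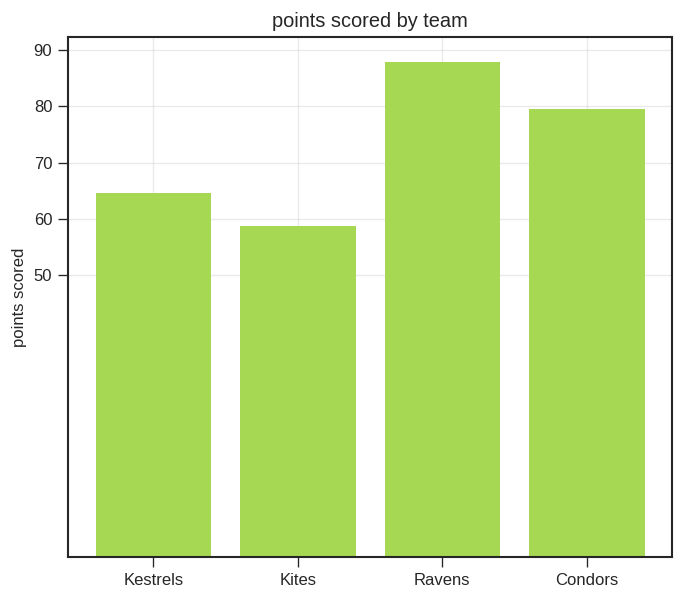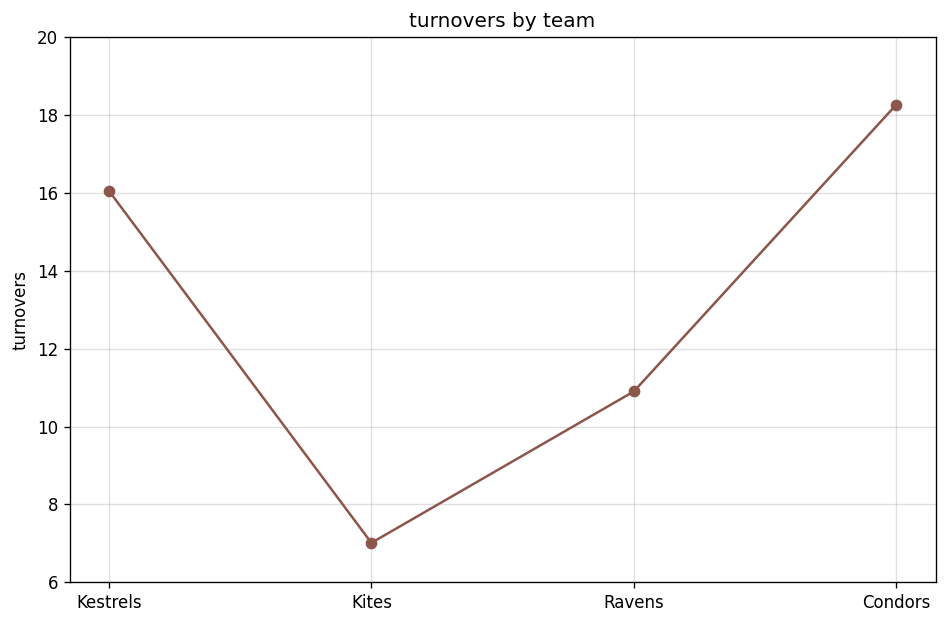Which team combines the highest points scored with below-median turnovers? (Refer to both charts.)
Ravens

Chart 2 median turnovers ≈ 14; below-median teams: Kites, Ravens. Among those, Ravens has the highest points scored (≈ 90).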